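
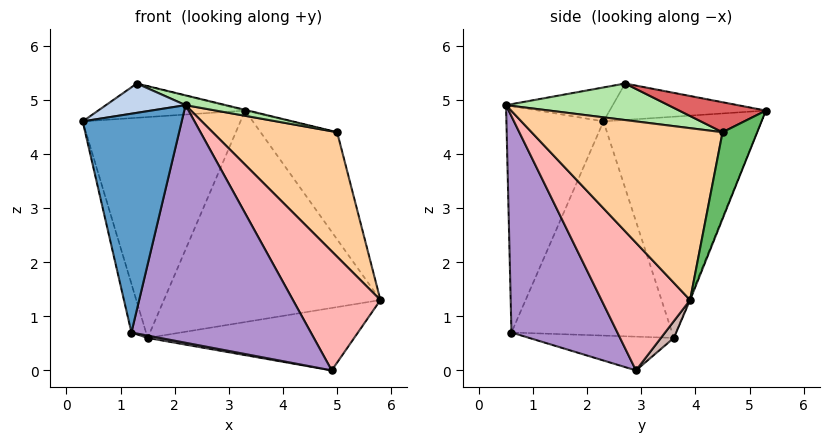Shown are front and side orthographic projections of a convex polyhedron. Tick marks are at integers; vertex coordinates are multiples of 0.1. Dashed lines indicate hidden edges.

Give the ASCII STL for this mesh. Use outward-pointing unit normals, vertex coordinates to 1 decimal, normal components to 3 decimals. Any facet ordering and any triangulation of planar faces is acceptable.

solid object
 facet normal -0.692 -0.706 0.148
  outer loop
   vertex 1.2 0.6 0.7
   vertex 2.2 0.5 4.9
   vertex 0.3 2.3 4.6
  endloop
 endfacet
 facet normal -0.447 -0.334 0.830
  outer loop
   vertex 1.3 2.7 5.3
   vertex 0.3 2.3 4.6
   vertex 2.2 0.5 4.9
  endloop
 endfacet
 facet normal -0.611 0.575 0.544
  outer loop
   vertex 1.3 2.7 5.3
   vertex 3.3 5.3 4.8
   vertex 0.3 2.3 4.6
  endloop
 endfacet
 facet normal 0.797 -0.520 0.306
  outer loop
   vertex 5.0 4.5 4.4
   vertex 2.2 0.5 4.9
   vertex 5.8 3.9 1.3
  endloop
 endfacet
 facet normal 0.411 0.909 -0.070
  outer loop
   vertex 5.0 4.5 4.4
   vertex 5.8 3.9 1.3
   vertex 3.3 5.3 4.8
  endloop
 endfacet
 facet normal 0.266 -0.066 0.962
  outer loop
   vertex 5.0 4.5 4.4
   vertex 1.3 2.7 5.3
   vertex 2.2 0.5 4.9
  endloop
 endfacet
 facet normal 0.233 0.008 0.973
  outer loop
   vertex 5.0 4.5 4.4
   vertex 3.3 5.3 4.8
   vertex 1.3 2.7 5.3
  endloop
 endfacet
 facet normal 0.711 -0.702 0.048
  outer loop
   vertex 4.9 2.9 0.0
   vertex 5.8 3.9 1.3
   vertex 2.2 0.5 4.9
  endloop
 endfacet
 facet normal 0.503 -0.853 -0.140
  outer loop
   vertex 4.9 2.9 0.0
   vertex 2.2 0.5 4.9
   vertex 1.2 0.6 0.7
  endloop
 endfacet
 facet normal -0.177 -0.015 -0.984
  outer loop
   vertex 1.5 3.6 0.6
   vertex 4.9 2.9 0.0
   vertex 1.2 0.6 0.7
  endloop
 endfacet
 facet normal -0.004 0.928 -0.374
  outer loop
   vertex 1.5 3.6 0.6
   vertex 3.3 5.3 4.8
   vertex 5.8 3.9 1.3
  endloop
 endfacet
 facet normal 0.048 0.775 -0.630
  outer loop
   vertex 1.5 3.6 0.6
   vertex 5.8 3.9 1.3
   vertex 4.9 2.9 0.0
  endloop
 endfacet
 facet normal -0.708 0.706 0.017
  outer loop
   vertex 1.5 3.6 0.6
   vertex 0.3 2.3 4.6
   vertex 3.3 5.3 4.8
  endloop
 endfacet
 facet normal -0.962 0.087 -0.260
  outer loop
   vertex 1.5 3.6 0.6
   vertex 1.2 0.6 0.7
   vertex 0.3 2.3 4.6
  endloop
 endfacet
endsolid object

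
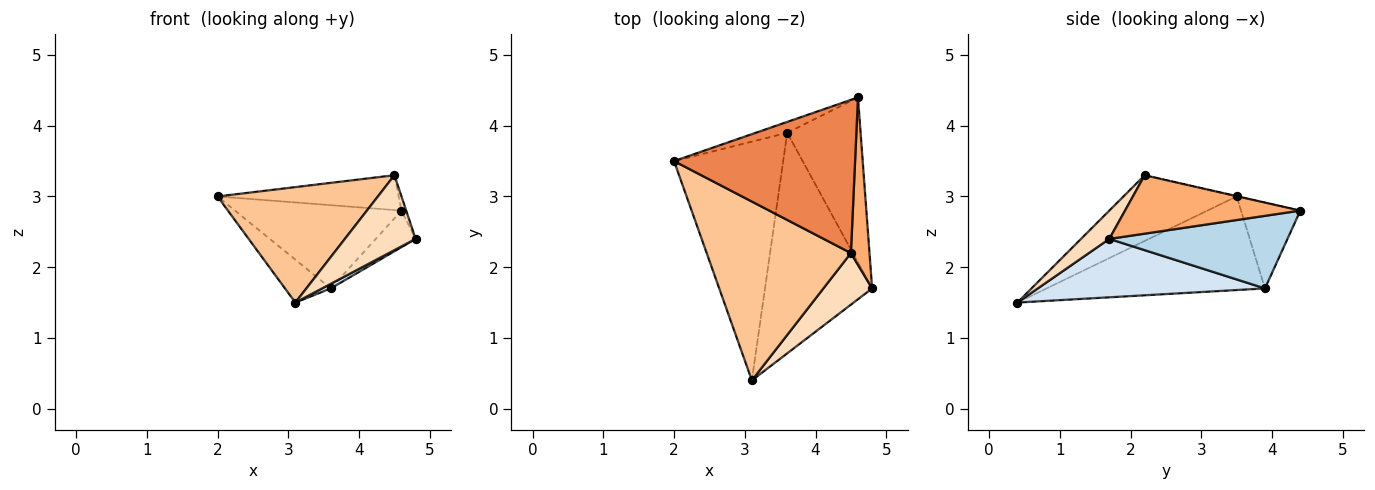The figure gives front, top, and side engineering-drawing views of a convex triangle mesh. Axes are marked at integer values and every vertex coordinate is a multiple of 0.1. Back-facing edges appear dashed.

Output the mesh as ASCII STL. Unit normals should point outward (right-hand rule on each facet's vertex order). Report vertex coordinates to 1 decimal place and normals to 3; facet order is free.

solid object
 facet normal -0.333 0.935 -0.122
  outer loop
   vertex 3.6 3.9 1.7
   vertex 2.0 3.5 3.0
   vertex 4.6 4.4 2.8
  endloop
 endfacet
 facet normal -0.645 0.135 -0.752
  outer loop
   vertex 3.6 3.9 1.7
   vertex 3.1 0.4 1.5
   vertex 2.0 3.5 3.0
  endloop
 endfacet
 facet normal 0.695 0.155 -0.702
  outer loop
   vertex 3.6 3.9 1.7
   vertex 4.6 4.4 2.8
   vertex 4.8 1.7 2.4
  endloop
 endfacet
 facet normal 0.479 -0.018 -0.878
  outer loop
   vertex 3.6 3.9 1.7
   vertex 4.8 1.7 2.4
   vertex 3.1 0.4 1.5
  endloop
 endfacet
 facet normal -0.002 0.222 0.975
  outer loop
   vertex 4.5 2.2 3.3
   vertex 4.6 4.4 2.8
   vertex 2.0 3.5 3.0
  endloop
 endfacet
 facet normal 0.953 0.026 0.303
  outer loop
   vertex 4.5 2.2 3.3
   vertex 4.8 1.7 2.4
   vertex 4.6 4.4 2.8
  endloop
 endfacet
 facet normal -0.358 -0.507 0.785
  outer loop
   vertex 4.5 2.2 3.3
   vertex 2.0 3.5 3.0
   vertex 3.1 0.4 1.5
  endloop
 endfacet
 facet normal 0.313 -0.782 0.539
  outer loop
   vertex 4.5 2.2 3.3
   vertex 3.1 0.4 1.5
   vertex 4.8 1.7 2.4
  endloop
 endfacet
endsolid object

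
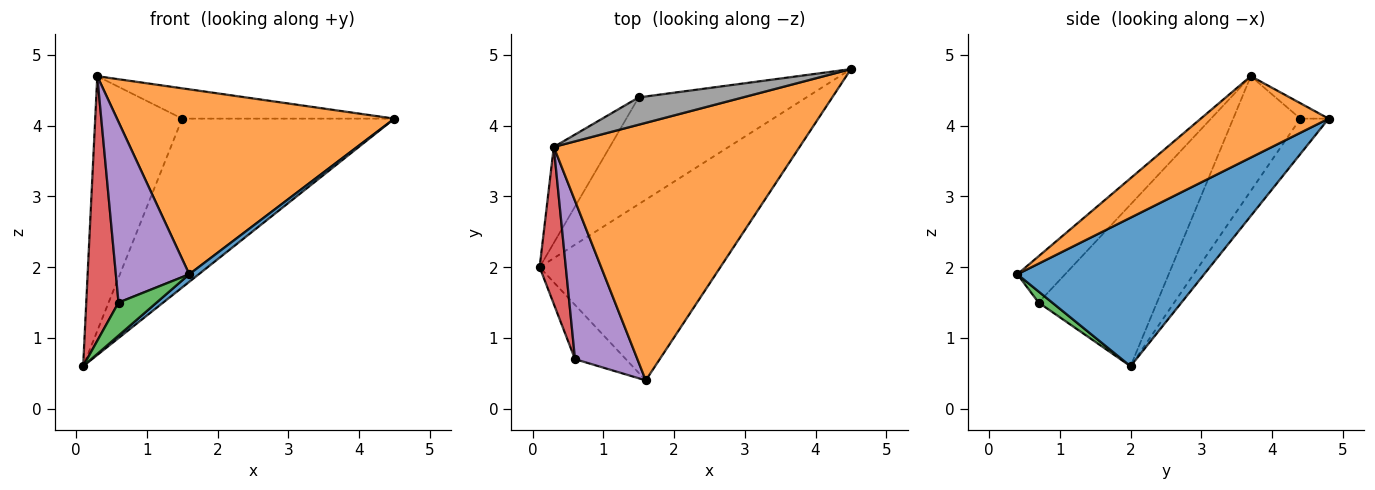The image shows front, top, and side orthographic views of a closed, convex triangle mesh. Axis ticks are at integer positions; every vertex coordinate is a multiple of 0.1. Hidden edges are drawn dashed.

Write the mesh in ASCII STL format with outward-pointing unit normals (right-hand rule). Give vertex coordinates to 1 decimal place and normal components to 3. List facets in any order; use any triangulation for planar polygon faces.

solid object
 facet normal 0.635 -0.032 -0.772
  outer loop
   vertex 1.6 0.4 1.9
   vertex 0.1 2.0 0.6
   vertex 4.5 4.8 4.1
  endloop
 endfacet
 facet normal 0.260 -0.563 0.784
  outer loop
   vertex 0.3 3.7 4.7
   vertex 1.6 0.4 1.9
   vertex 4.5 4.8 4.1
  endloop
 endfacet
 facet normal 0.183 -0.511 -0.840
  outer loop
   vertex 0.6 0.7 1.5
   vertex 0.1 2.0 0.6
   vertex 1.6 0.4 1.9
  endloop
 endfacet
 facet normal -0.953 -0.260 0.154
  outer loop
   vertex 0.6 0.7 1.5
   vertex 0.3 3.7 4.7
   vertex 0.1 2.0 0.6
  endloop
 endfacet
 facet normal -0.439 -0.675 0.592
  outer loop
   vertex 0.6 0.7 1.5
   vertex 1.6 0.4 1.9
   vertex 0.3 3.7 4.7
  endloop
 endfacet
 facet normal -0.112 0.840 -0.531
  outer loop
   vertex 1.5 4.4 4.1
   vertex 4.5 4.8 4.1
   vertex 0.1 2.0 0.6
  endloop
 endfacet
 facet normal -0.585 0.759 -0.286
  outer loop
   vertex 1.5 4.4 4.1
   vertex 0.1 2.0 0.6
   vertex 0.3 3.7 4.7
  endloop
 endfacet
 facet normal -0.099 0.740 0.666
  outer loop
   vertex 1.5 4.4 4.1
   vertex 0.3 3.7 4.7
   vertex 4.5 4.8 4.1
  endloop
 endfacet
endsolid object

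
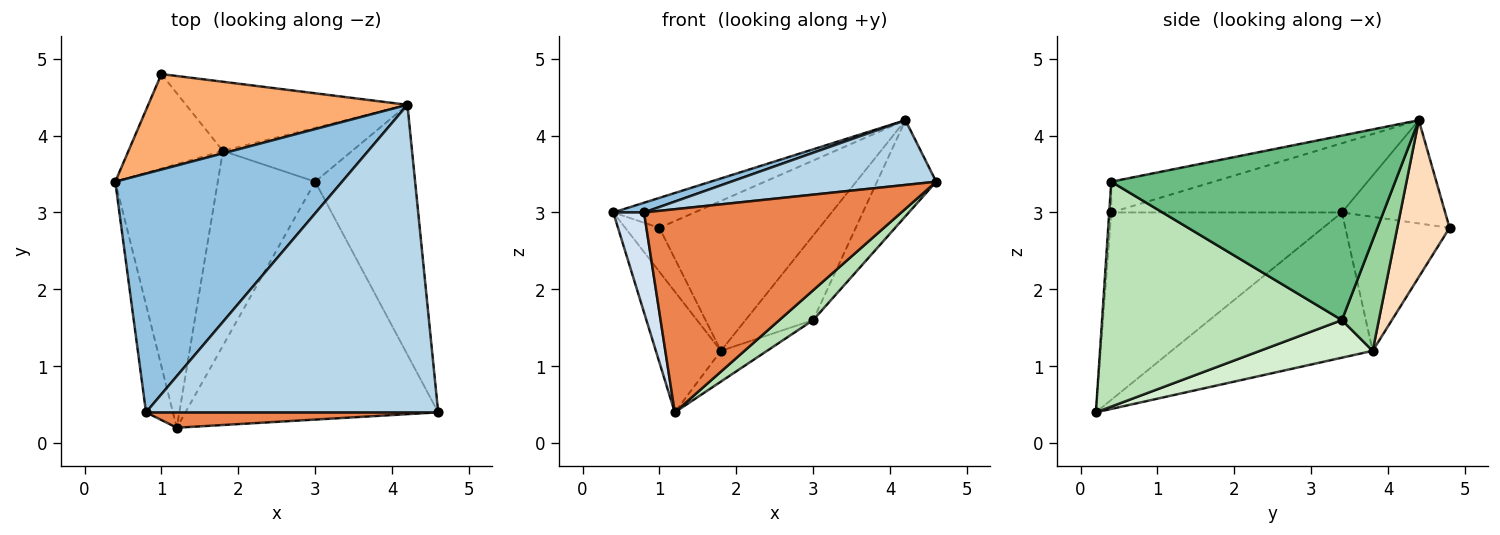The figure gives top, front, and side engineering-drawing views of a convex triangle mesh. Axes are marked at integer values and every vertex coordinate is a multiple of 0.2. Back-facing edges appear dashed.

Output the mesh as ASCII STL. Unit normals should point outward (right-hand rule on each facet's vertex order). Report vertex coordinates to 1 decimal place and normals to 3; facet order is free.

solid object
 facet normal -0.790 0.256 -0.558
  outer loop
   vertex 1.8 3.8 1.2
   vertex 1.2 0.2 0.4
   vertex 0.4 3.4 3.0
  endloop
 endfacet
 facet normal -0.292 -0.039 0.956
  outer loop
   vertex 0.8 0.4 3.0
   vertex 4.2 4.4 4.2
   vertex 0.4 3.4 3.0
  endloop
 endfacet
 facet normal -0.102 -0.205 0.973
  outer loop
   vertex 0.8 0.4 3.0
   vertex 4.6 0.4 3.4
   vertex 4.2 4.4 4.2
  endloop
 endfacet
 facet normal -0.981 -0.131 -0.141
  outer loop
   vertex 0.8 0.4 3.0
   vertex 0.4 3.4 3.0
   vertex 1.2 0.2 0.4
  endloop
 endfacet
 facet normal -0.008 -0.997 0.075
  outer loop
   vertex 0.8 0.4 3.0
   vertex 1.2 0.2 0.4
   vertex 4.6 0.4 3.4
  endloop
 endfacet
 facet normal -0.355 0.280 0.892
  outer loop
   vertex 1.0 4.8 2.8
   vertex 0.4 3.4 3.0
   vertex 4.2 4.4 4.2
  endloop
 endfacet
 facet normal -0.789 0.259 -0.557
  outer loop
   vertex 1.0 4.8 2.8
   vertex 1.8 3.8 1.2
   vertex 0.4 3.4 3.0
  endloop
 endfacet
 facet normal 0.285 0.870 -0.402
  outer loop
   vertex 1.0 4.8 2.8
   vertex 4.2 4.4 4.2
   vertex 1.8 3.8 1.2
  endloop
 endfacet
 facet normal 0.865 0.180 -0.468
  outer loop
   vertex 3.0 3.4 1.6
   vertex 4.2 4.4 4.2
   vertex 4.6 0.4 3.4
  endloop
 endfacet
 facet normal 0.418 0.766 -0.488
  outer loop
   vertex 3.0 3.4 1.6
   vertex 1.8 3.8 1.2
   vertex 4.2 4.4 4.2
  endloop
 endfacet
 facet normal 0.662 -0.093 -0.744
  outer loop
   vertex 3.0 3.4 1.6
   vertex 4.6 0.4 3.4
   vertex 1.2 0.2 0.4
  endloop
 endfacet
 facet normal 0.356 0.146 -0.923
  outer loop
   vertex 3.0 3.4 1.6
   vertex 1.2 0.2 0.4
   vertex 1.8 3.8 1.2
  endloop
 endfacet
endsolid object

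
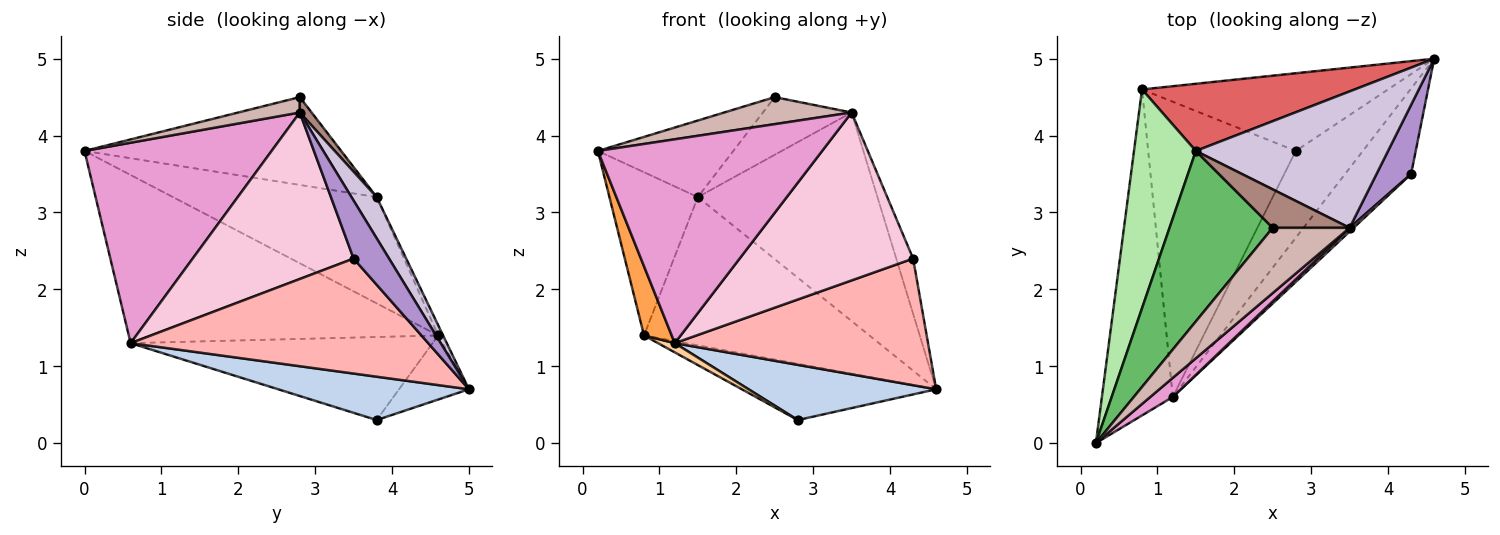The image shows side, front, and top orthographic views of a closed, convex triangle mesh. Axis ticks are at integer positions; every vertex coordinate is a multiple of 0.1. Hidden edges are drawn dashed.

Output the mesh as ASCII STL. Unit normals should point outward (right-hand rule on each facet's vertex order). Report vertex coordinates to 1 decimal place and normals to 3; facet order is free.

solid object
 facet normal -0.206 0.574 -0.793
  outer loop
   vertex 0.8 4.6 1.4
   vertex 4.6 5.0 0.7
   vertex 2.8 3.8 0.3
  endloop
 endfacet
 facet normal 0.479 -0.471 -0.741
  outer loop
   vertex 1.2 0.6 1.3
   vertex 2.8 3.8 0.3
   vertex 4.6 5.0 0.7
  endloop
 endfacet
 facet normal -0.918 -0.082 -0.387
  outer loop
   vertex 1.2 0.6 1.3
   vertex 0.2 0.0 3.8
   vertex 0.8 4.6 1.4
  endloop
 endfacet
 facet normal -0.490 -0.027 -0.871
  outer loop
   vertex 1.2 0.6 1.3
   vertex 0.8 4.6 1.4
   vertex 2.8 3.8 0.3
  endloop
 endfacet
 facet normal -0.613 0.324 0.721
  outer loop
   vertex 1.5 3.8 3.2
   vertex 0.2 0.0 3.8
   vertex 2.5 2.8 4.5
  endloop
 endfacet
 facet normal -0.809 0.351 0.471
  outer loop
   vertex 1.5 3.8 3.2
   vertex 0.8 4.6 1.4
   vertex 0.2 0.0 3.8
  endloop
 endfacet
 facet normal -0.020 0.911 0.413
  outer loop
   vertex 1.5 3.8 3.2
   vertex 4.6 5.0 0.7
   vertex 0.8 4.6 1.4
  endloop
 endfacet
 facet normal 0.698 -0.594 -0.401
  outer loop
   vertex 4.3 3.5 2.4
   vertex 1.2 0.6 1.3
   vertex 4.6 5.0 0.7
  endloop
 endfacet
 facet normal 0.795 0.378 0.474
  outer loop
   vertex 3.5 2.8 4.3
   vertex 4.3 3.5 2.4
   vertex 4.6 5.0 0.7
  endloop
 endfacet
 facet normal 0.117 0.831 0.544
  outer loop
   vertex 3.5 2.8 4.3
   vertex 4.6 5.0 0.7
   vertex 1.5 3.8 3.2
  endloop
 endfacet
 facet normal 0.110 0.827 0.551
  outer loop
   vertex 3.5 2.8 4.3
   vertex 1.5 3.8 3.2
   vertex 2.5 2.8 4.5
  endloop
 endfacet
 facet normal 0.182 -0.376 0.908
  outer loop
   vertex 3.5 2.8 4.3
   vertex 2.5 2.8 4.5
   vertex 0.2 0.0 3.8
  endloop
 endfacet
 facet normal 0.639 -0.766 0.072
  outer loop
   vertex 3.5 2.8 4.3
   vertex 0.2 0.0 3.8
   vertex 1.2 0.6 1.3
  endloop
 endfacet
 facet normal 0.680 -0.733 0.016
  outer loop
   vertex 3.5 2.8 4.3
   vertex 1.2 0.6 1.3
   vertex 4.3 3.5 2.4
  endloop
 endfacet
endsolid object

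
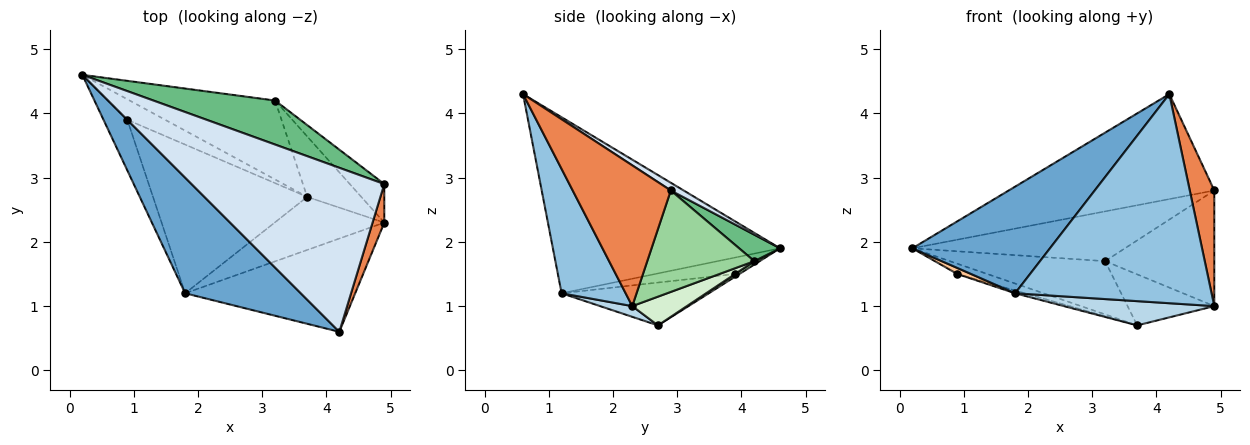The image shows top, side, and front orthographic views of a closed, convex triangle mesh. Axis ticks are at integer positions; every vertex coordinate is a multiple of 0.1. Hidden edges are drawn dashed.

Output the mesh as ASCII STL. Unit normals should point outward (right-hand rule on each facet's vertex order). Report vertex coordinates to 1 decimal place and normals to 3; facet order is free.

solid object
 facet normal -0.746 -0.452 0.490
  outer loop
   vertex 1.8 1.2 1.2
   vertex 4.2 0.6 4.3
   vertex 0.2 4.6 1.9
  endloop
 endfacet
 facet normal 0.285 -0.875 -0.390
  outer loop
   vertex 1.8 1.2 1.2
   vertex 4.9 2.3 1.0
   vertex 4.2 0.6 4.3
  endloop
 endfacet
 facet normal 0.088 -0.414 -0.906
  outer loop
   vertex 1.8 1.2 1.2
   vertex 3.7 2.7 0.7
   vertex 4.9 2.3 1.0
  endloop
 endfacet
 facet normal 0.034 0.539 0.842
  outer loop
   vertex 4.9 2.9 2.8
   vertex 0.2 4.6 1.9
   vertex 4.2 0.6 4.3
  endloop
 endfacet
 facet normal 0.967 -0.242 0.081
  outer loop
   vertex 4.9 2.9 2.8
   vertex 4.2 0.6 4.3
   vertex 4.9 2.3 1.0
  endloop
 endfacet
 facet normal -0.064 0.446 -0.893
  outer loop
   vertex 0.9 3.9 1.5
   vertex 0.2 4.6 1.9
   vertex 3.7 2.7 0.7
  endloop
 endfacet
 facet normal -0.565 -0.097 -0.819
  outer loop
   vertex 0.9 3.9 1.5
   vertex 1.8 1.2 1.2
   vertex 0.2 4.6 1.9
  endloop
 endfacet
 facet normal -0.268 0.018 -0.963
  outer loop
   vertex 0.9 3.9 1.5
   vertex 3.7 2.7 0.7
   vertex 1.8 1.2 1.2
  endloop
 endfacet
 facet normal 0.143 0.741 0.656
  outer loop
   vertex 3.2 4.2 1.7
   vertex 0.2 4.6 1.9
   vertex 4.9 2.9 2.8
  endloop
 endfacet
 facet normal 0.681 0.695 -0.232
  outer loop
   vertex 3.2 4.2 1.7
   vertex 4.9 2.9 2.8
   vertex 4.9 2.3 1.0
  endloop
 endfacet
 facet normal 0.019 0.559 -0.829
  outer loop
   vertex 3.2 4.2 1.7
   vertex 3.7 2.7 0.7
   vertex 0.2 4.6 1.9
  endloop
 endfacet
 facet normal 0.376 0.597 -0.708
  outer loop
   vertex 3.2 4.2 1.7
   vertex 4.9 2.3 1.0
   vertex 3.7 2.7 0.7
  endloop
 endfacet
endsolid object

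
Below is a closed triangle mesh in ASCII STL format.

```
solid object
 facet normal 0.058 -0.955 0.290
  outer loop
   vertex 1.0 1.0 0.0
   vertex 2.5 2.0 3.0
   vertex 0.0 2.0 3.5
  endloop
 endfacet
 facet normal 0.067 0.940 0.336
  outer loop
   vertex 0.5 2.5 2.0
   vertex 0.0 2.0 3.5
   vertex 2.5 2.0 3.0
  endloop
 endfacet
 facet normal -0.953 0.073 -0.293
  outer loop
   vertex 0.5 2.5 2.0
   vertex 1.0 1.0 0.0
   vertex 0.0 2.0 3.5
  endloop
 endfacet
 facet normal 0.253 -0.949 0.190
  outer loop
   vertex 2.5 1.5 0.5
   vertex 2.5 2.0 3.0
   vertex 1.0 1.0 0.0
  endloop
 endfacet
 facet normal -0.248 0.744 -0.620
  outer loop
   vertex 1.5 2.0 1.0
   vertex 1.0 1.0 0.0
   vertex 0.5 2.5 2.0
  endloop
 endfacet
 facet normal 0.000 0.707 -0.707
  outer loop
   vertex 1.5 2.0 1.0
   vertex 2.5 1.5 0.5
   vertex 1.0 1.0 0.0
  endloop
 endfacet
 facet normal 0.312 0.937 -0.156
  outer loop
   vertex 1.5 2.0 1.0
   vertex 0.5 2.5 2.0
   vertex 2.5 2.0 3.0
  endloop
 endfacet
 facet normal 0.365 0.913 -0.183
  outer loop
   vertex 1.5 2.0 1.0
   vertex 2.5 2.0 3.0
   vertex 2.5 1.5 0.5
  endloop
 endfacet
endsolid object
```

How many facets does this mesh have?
8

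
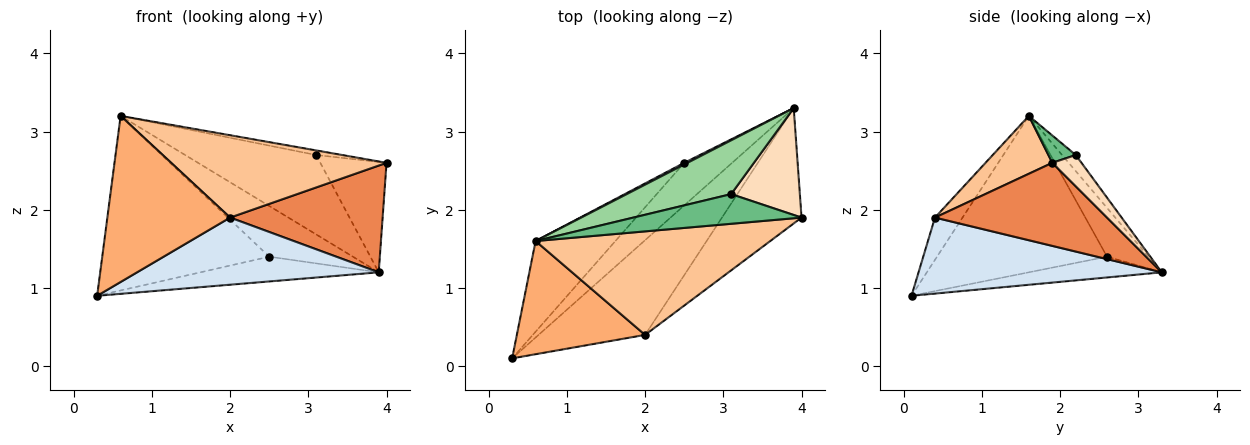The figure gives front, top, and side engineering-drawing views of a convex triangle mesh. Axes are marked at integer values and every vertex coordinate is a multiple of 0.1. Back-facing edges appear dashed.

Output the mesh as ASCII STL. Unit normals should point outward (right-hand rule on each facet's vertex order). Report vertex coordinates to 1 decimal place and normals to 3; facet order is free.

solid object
 facet normal -0.351 0.471 -0.809
  outer loop
   vertex 2.5 2.6 1.4
   vertex 3.9 3.3 1.2
   vertex 0.3 0.1 0.9
  endloop
 endfacet
 facet normal -0.670 0.658 -0.342
  outer loop
   vertex 2.5 2.6 1.4
   vertex 0.3 0.1 0.9
   vertex 0.6 1.6 3.2
  endloop
 endfacet
 facet normal -0.444 0.896 0.029
  outer loop
   vertex 2.5 2.6 1.4
   vertex 0.6 1.6 3.2
   vertex 3.9 3.3 1.2
  endloop
 endfacet
 facet normal 0.503 -0.500 -0.705
  outer loop
   vertex 2.0 0.4 1.9
   vertex 0.3 0.1 0.9
   vertex 3.9 3.3 1.2
  endloop
 endfacet
 facet normal 0.608 -0.539 -0.583
  outer loop
   vertex 2.0 0.4 1.9
   vertex 3.9 3.3 1.2
   vertex 4.0 1.9 2.6
  endloop
 endfacet
 facet normal -0.182 -0.813 0.554
  outer loop
   vertex 2.0 0.4 1.9
   vertex 0.6 1.6 3.2
   vertex 0.3 0.1 0.9
  endloop
 endfacet
 facet normal 0.190 -0.611 0.768
  outer loop
   vertex 2.0 0.4 1.9
   vertex 4.0 1.9 2.6
   vertex 0.6 1.6 3.2
  endloop
 endfacet
 facet normal 0.302 0.685 0.663
  outer loop
   vertex 3.1 2.2 2.7
   vertex 4.0 1.9 2.6
   vertex 3.9 3.3 1.2
  endloop
 endfacet
 facet normal 0.159 0.151 0.976
  outer loop
   vertex 3.1 2.2 2.7
   vertex 0.6 1.6 3.2
   vertex 4.0 1.9 2.6
  endloop
 endfacet
 facet normal -0.086 0.825 0.559
  outer loop
   vertex 3.1 2.2 2.7
   vertex 3.9 3.3 1.2
   vertex 0.6 1.6 3.2
  endloop
 endfacet
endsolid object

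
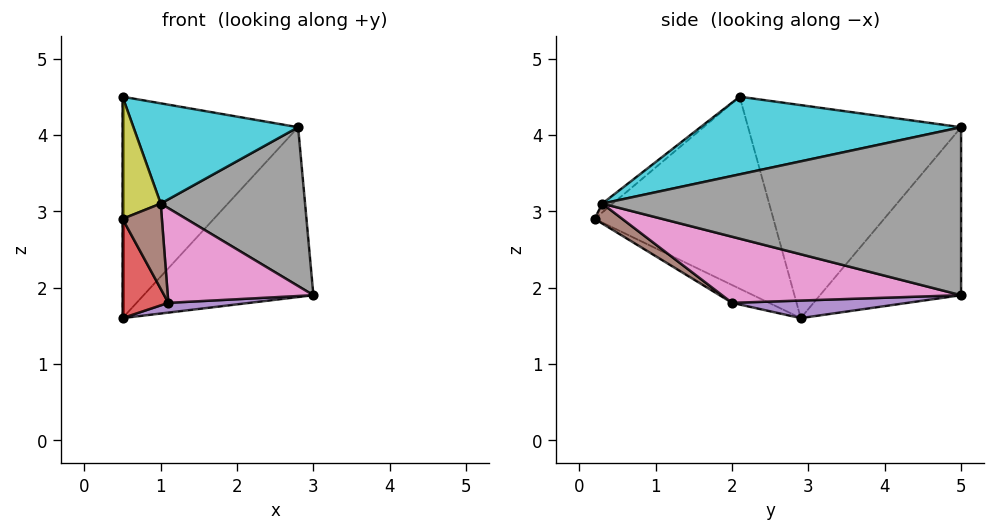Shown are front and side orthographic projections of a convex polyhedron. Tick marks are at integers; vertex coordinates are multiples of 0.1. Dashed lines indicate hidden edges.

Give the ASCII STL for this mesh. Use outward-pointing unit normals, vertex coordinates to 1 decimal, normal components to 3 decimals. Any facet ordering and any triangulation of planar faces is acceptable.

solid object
 facet normal -1.000 0.000 0.000
  outer loop
   vertex 0.5 2.1 4.5
   vertex 0.5 2.9 1.6
   vertex 0.5 0.2 2.9
  endloop
 endfacet
 facet normal -0.638 0.768 -0.058
  outer loop
   vertex 2.8 5.0 4.1
   vertex 3.0 5.0 1.9
   vertex 0.5 2.9 1.6
  endloop
 endfacet
 facet normal -0.760 0.627 0.173
  outer loop
   vertex 2.8 5.0 4.1
   vertex 0.5 2.9 1.6
   vertex 0.5 2.1 4.5
  endloop
 endfacet
 facet normal -0.331 -0.409 -0.850
  outer loop
   vertex 1.1 2.0 1.8
   vertex 0.5 0.2 2.9
   vertex 0.5 2.9 1.6
  endloop
 endfacet
 facet normal 0.192 -0.089 -0.977
  outer loop
   vertex 1.1 2.0 1.8
   vertex 0.5 2.9 1.6
   vertex 3.0 5.0 1.9
  endloop
 endfacet
 facet normal 0.401 -0.571 -0.716
  outer loop
   vertex 1.0 0.3 3.1
   vertex 0.5 0.2 2.9
   vertex 1.1 2.0 1.8
  endloop
 endfacet
 facet normal 0.727 -0.443 -0.524
  outer loop
   vertex 1.0 0.3 3.1
   vertex 1.1 2.0 1.8
   vertex 3.0 5.0 1.9
  endloop
 endfacet
 facet normal 0.924 -0.372 0.084
  outer loop
   vertex 1.0 0.3 3.1
   vertex 3.0 5.0 1.9
   vertex 2.8 5.0 4.1
  endloop
 endfacet
 facet normal -0.174 -0.634 0.753
  outer loop
   vertex 1.0 0.3 3.1
   vertex 0.5 2.1 4.5
   vertex 0.5 0.2 2.9
  endloop
 endfacet
 facet normal 0.601 -0.380 0.703
  outer loop
   vertex 1.0 0.3 3.1
   vertex 2.8 5.0 4.1
   vertex 0.5 2.1 4.5
  endloop
 endfacet
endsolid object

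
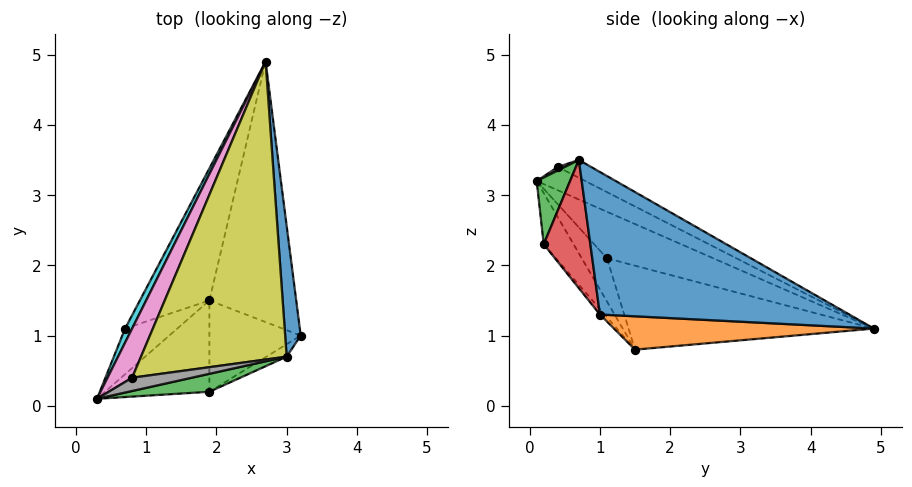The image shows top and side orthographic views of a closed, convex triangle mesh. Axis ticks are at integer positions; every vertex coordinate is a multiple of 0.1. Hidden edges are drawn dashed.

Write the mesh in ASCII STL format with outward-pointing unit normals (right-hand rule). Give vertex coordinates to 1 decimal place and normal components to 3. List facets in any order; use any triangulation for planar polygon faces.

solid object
 facet normal 0.985 0.132 0.108
  outer loop
   vertex 3.0 0.7 3.5
   vertex 3.2 1.0 1.3
   vertex 2.7 4.9 1.1
  endloop
 endfacet
 facet normal 0.358 -0.002 -0.934
  outer loop
   vertex 1.9 1.5 0.8
   vertex 2.7 4.9 1.1
   vertex 3.2 1.0 1.3
  endloop
 endfacet
 facet normal 0.187 -0.956 0.227
  outer loop
   vertex 1.9 0.2 2.3
   vertex 3.0 0.7 3.5
   vertex 0.3 0.1 3.2
  endloop
 endfacet
 facet normal 0.480 -0.874 -0.076
  outer loop
   vertex 1.9 0.2 2.3
   vertex 3.2 1.0 1.3
   vertex 3.0 0.7 3.5
  endloop
 endfacet
 facet normal -0.306 -0.719 -0.624
  outer loop
   vertex 1.9 0.2 2.3
   vertex 0.3 0.1 3.2
   vertex 1.9 1.5 0.8
  endloop
 endfacet
 facet normal -0.039 -0.755 -0.654
  outer loop
   vertex 1.9 0.2 2.3
   vertex 1.9 1.5 0.8
   vertex 3.2 1.0 1.3
  endloop
 endfacet
 facet normal -0.573 0.552 0.606
  outer loop
   vertex 0.8 0.4 3.4
   vertex 2.7 4.9 1.1
   vertex 0.3 0.1 3.2
  endloop
 endfacet
 facet normal 0.047 -0.607 0.793
  outer loop
   vertex 0.8 0.4 3.4
   vertex 0.3 0.1 3.2
   vertex 3.0 0.7 3.5
  endloop
 endfacet
 facet normal -0.106 0.488 0.867
  outer loop
   vertex 0.8 0.4 3.4
   vertex 3.0 0.7 3.5
   vertex 2.7 4.9 1.1
  endloop
 endfacet
 facet normal -0.863 0.488 0.130
  outer loop
   vertex 0.7 1.1 2.1
   vertex 0.3 0.1 3.2
   vertex 2.7 4.9 1.1
  endloop
 endfacet
 facet normal -0.548 -0.510 -0.663
  outer loop
   vertex 0.7 1.1 2.1
   vertex 1.9 1.5 0.8
   vertex 0.3 0.1 3.2
  endloop
 endfacet
 facet normal -0.749 0.231 -0.621
  outer loop
   vertex 0.7 1.1 2.1
   vertex 2.7 4.9 1.1
   vertex 1.9 1.5 0.8
  endloop
 endfacet
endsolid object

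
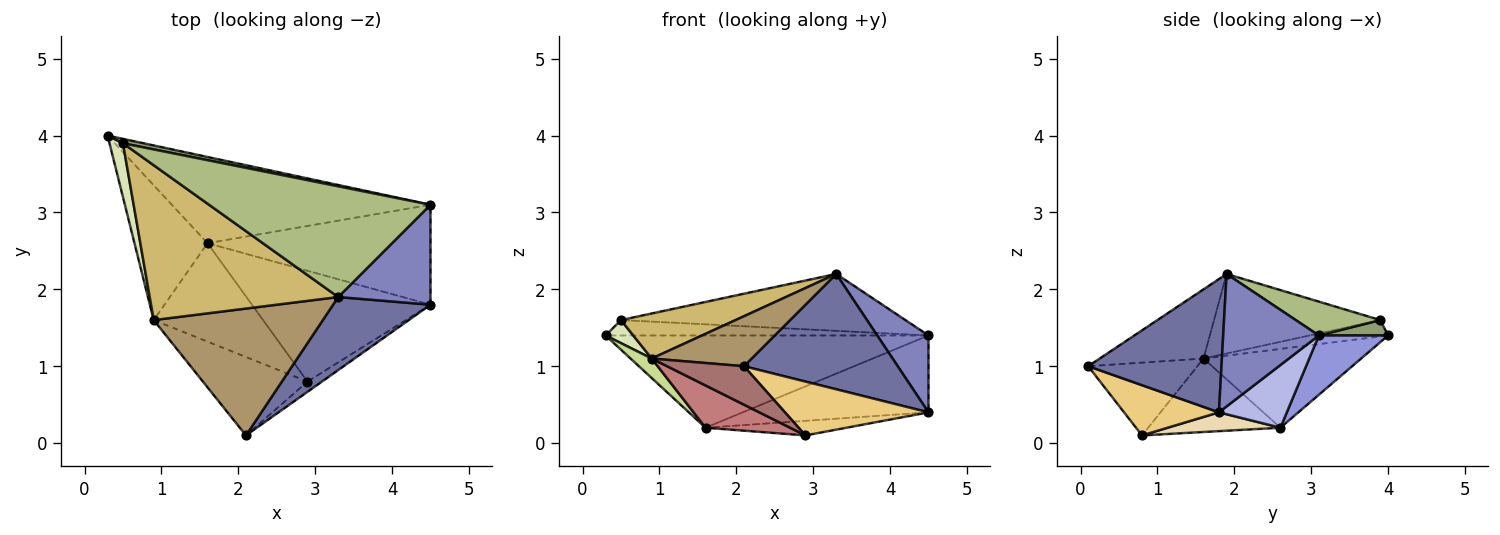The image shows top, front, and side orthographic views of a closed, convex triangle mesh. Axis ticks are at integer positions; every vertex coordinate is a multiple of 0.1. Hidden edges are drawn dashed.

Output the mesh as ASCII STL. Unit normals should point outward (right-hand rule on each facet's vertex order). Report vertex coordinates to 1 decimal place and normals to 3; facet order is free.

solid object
 facet normal 0.591 -0.682 0.432
  outer loop
   vertex 3.3 1.9 2.2
   vertex 2.1 0.1 1.0
   vertex 4.5 1.8 0.4
  endloop
 endfacet
 facet normal 0.751 -0.402 0.523
  outer loop
   vertex 4.5 3.1 1.4
   vertex 3.3 1.9 2.2
   vertex 4.5 1.8 0.4
  endloop
 endfacet
 facet normal 0.155 0.722 -0.675
  outer loop
   vertex 1.6 2.6 0.2
   vertex 0.3 4.0 1.4
   vertex 4.5 3.1 1.4
  endloop
 endfacet
 facet normal 0.218 0.595 -0.774
  outer loop
   vertex 1.6 2.6 0.2
   vertex 4.5 3.1 1.4
   vertex 4.5 1.8 0.4
  endloop
 endfacet
 facet normal 0.202 0.942 0.269
  outer loop
   vertex 0.5 3.9 1.6
   vertex 4.5 3.1 1.4
   vertex 0.3 4.0 1.4
  endloop
 endfacet
 facet normal 0.135 0.453 0.881
  outer loop
   vertex 0.5 3.9 1.6
   vertex 3.3 1.9 2.2
   vertex 4.5 3.1 1.4
  endloop
 endfacet
 facet normal -0.730 -0.098 -0.676
  outer loop
   vertex 0.9 1.6 1.1
   vertex 0.3 4.0 1.4
   vertex 1.6 2.6 0.2
  endloop
 endfacet
 facet normal -0.745 -0.263 0.613
  outer loop
   vertex 0.9 1.6 1.1
   vertex 0.5 3.9 1.6
   vertex 0.3 4.0 1.4
  endloop
 endfacet
 facet normal -0.356 -0.343 0.870
  outer loop
   vertex 0.9 1.6 1.1
   vertex 2.1 0.1 1.0
   vertex 3.3 1.9 2.2
  endloop
 endfacet
 facet normal -0.376 -0.259 0.890
  outer loop
   vertex 0.9 1.6 1.1
   vertex 3.3 1.9 2.2
   vertex 0.5 3.9 1.6
  endloop
 endfacet
 facet normal 0.544 -0.824 -0.157
  outer loop
   vertex 2.9 0.8 0.1
   vertex 4.5 1.8 0.4
   vertex 2.1 0.1 1.0
  endloop
 endfacet
 facet normal 0.104 0.130 -0.986
  outer loop
   vertex 2.9 0.8 0.1
   vertex 1.6 2.6 0.2
   vertex 4.5 1.8 0.4
  endloop
 endfacet
 facet normal -0.530 -0.373 -0.761
  outer loop
   vertex 2.9 0.8 0.1
   vertex 2.1 0.1 1.0
   vertex 0.9 1.6 1.1
  endloop
 endfacet
 facet normal -0.525 -0.336 -0.782
  outer loop
   vertex 2.9 0.8 0.1
   vertex 0.9 1.6 1.1
   vertex 1.6 2.6 0.2
  endloop
 endfacet
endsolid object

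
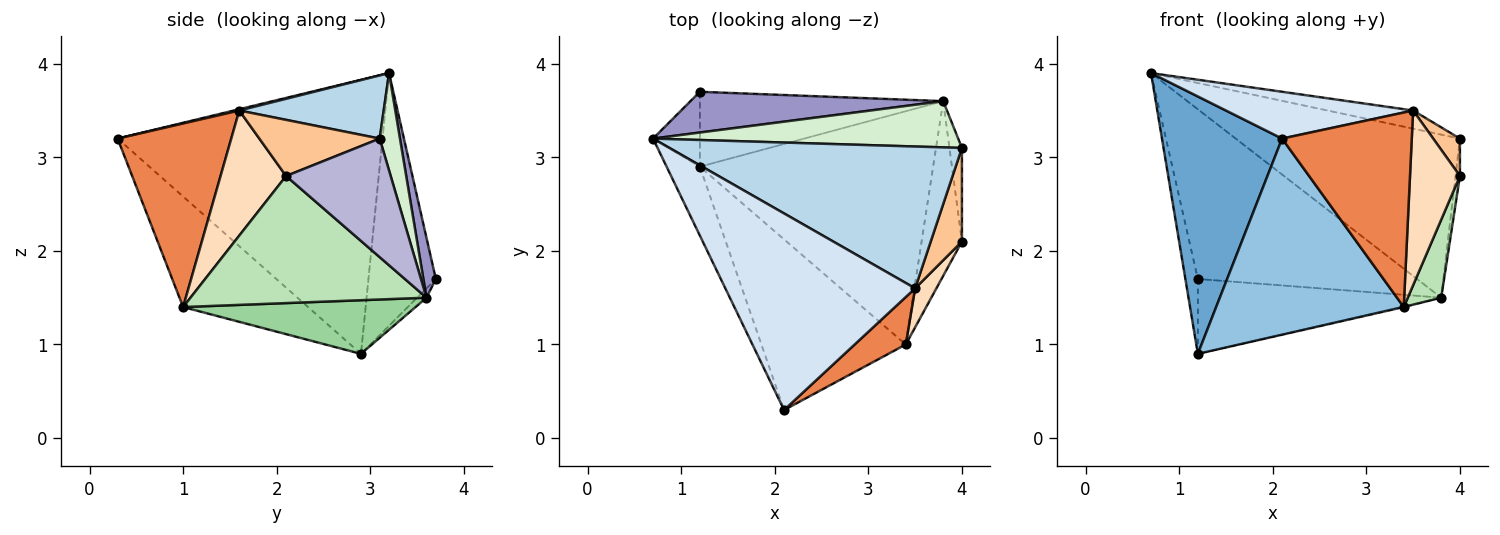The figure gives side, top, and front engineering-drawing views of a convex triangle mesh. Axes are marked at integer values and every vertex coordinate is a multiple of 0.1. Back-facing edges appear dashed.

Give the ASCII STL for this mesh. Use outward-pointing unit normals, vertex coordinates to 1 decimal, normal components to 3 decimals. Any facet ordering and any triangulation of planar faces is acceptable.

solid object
 facet normal -0.905 -0.410 -0.110
  outer loop
   vertex 1.2 2.9 0.9
   vertex 2.1 0.3 3.2
   vertex 0.7 3.2 3.9
  endloop
 endfacet
 facet normal -0.449 -0.674 -0.586
  outer loop
   vertex 3.4 1.0 1.4
   vertex 2.1 0.3 3.2
   vertex 1.2 2.9 0.9
  endloop
 endfacet
 facet normal 0.209 0.124 0.970
  outer loop
   vertex 3.5 1.6 3.5
   vertex 4.0 3.1 3.2
   vertex 0.7 3.2 3.9
  endloop
 endfacet
 facet normal 0.007 -0.232 0.973
  outer loop
   vertex 3.5 1.6 3.5
   vertex 0.7 3.2 3.9
   vertex 2.1 0.3 3.2
  endloop
 endfacet
 facet normal 0.648 -0.740 0.180
  outer loop
   vertex 3.5 1.6 3.5
   vertex 2.1 0.3 3.2
   vertex 3.4 1.0 1.4
  endloop
 endfacet
 facet normal -0.967 0.179 -0.179
  outer loop
   vertex 1.2 3.7 1.7
   vertex 1.2 2.9 0.9
   vertex 0.7 3.2 3.9
  endloop
 endfacet
 facet normal 0.858 -0.191 0.477
  outer loop
   vertex 4.0 2.1 2.8
   vertex 4.0 3.1 3.2
   vertex 3.5 1.6 3.5
  endloop
 endfacet
 facet normal 0.788 -0.601 0.134
  outer loop
   vertex 4.0 2.1 2.8
   vertex 3.5 1.6 3.5
   vertex 3.4 1.0 1.4
  endloop
 endfacet
 facet normal -0.027 0.707 -0.707
  outer loop
   vertex 3.8 3.6 1.5
   vertex 1.2 2.9 0.9
   vertex 1.2 3.7 1.7
  endloop
 endfacet
 facet normal 0.224 0.003 -0.975
  outer loop
   vertex 3.8 3.6 1.5
   vertex 3.4 1.0 1.4
   vertex 1.2 2.9 0.9
  endloop
 endfacet
 facet normal 0.945 -0.134 -0.300
  outer loop
   vertex 3.8 3.6 1.5
   vertex 4.0 2.1 2.8
   vertex 3.4 1.0 1.4
  endloop
 endfacet
 facet normal 0.087 0.958 0.272
  outer loop
   vertex 3.8 3.6 1.5
   vertex 0.7 3.2 3.9
   vertex 4.0 3.1 3.2
  endloop
 endfacet
 facet normal 0.055 0.971 0.233
  outer loop
   vertex 3.8 3.6 1.5
   vertex 1.2 3.7 1.7
   vertex 0.7 3.2 3.9
  endloop
 endfacet
 facet normal 0.994 0.042 -0.105
  outer loop
   vertex 3.8 3.6 1.5
   vertex 4.0 3.1 3.2
   vertex 4.0 2.1 2.8
  endloop
 endfacet
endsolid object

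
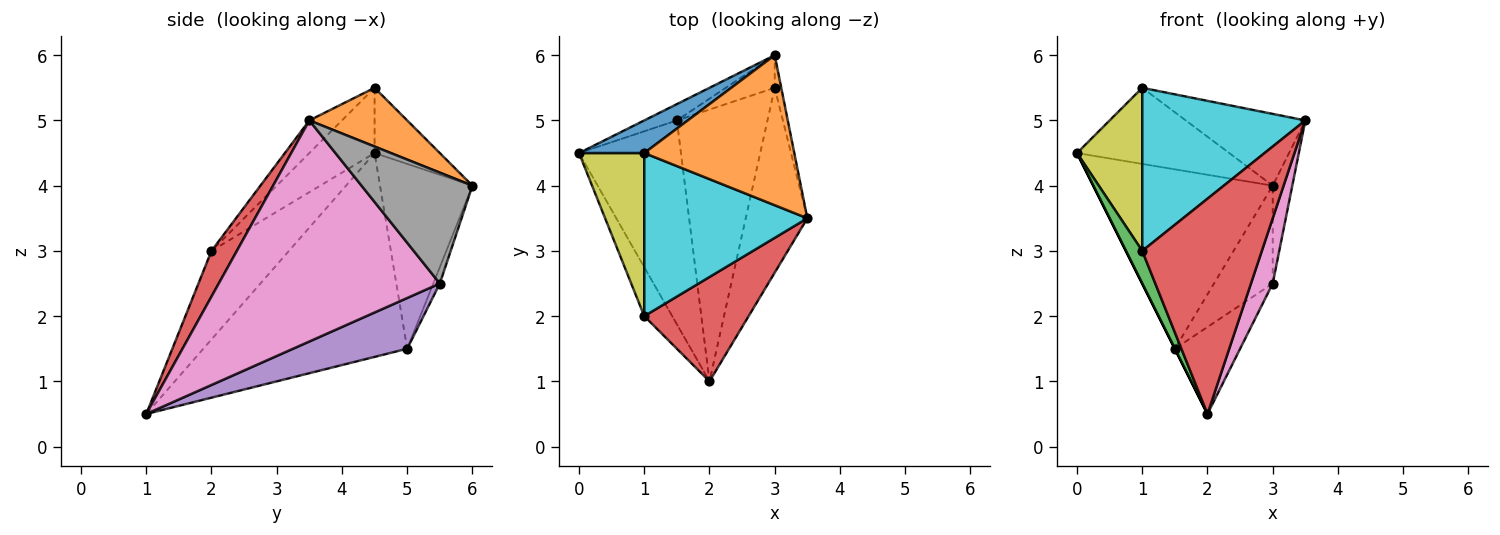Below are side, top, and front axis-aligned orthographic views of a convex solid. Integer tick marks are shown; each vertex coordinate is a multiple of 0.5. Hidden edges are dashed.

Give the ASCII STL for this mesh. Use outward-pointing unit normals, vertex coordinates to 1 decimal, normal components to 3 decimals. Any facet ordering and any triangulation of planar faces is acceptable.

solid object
 facet normal -0.894 0.000 -0.447
  outer loop
   vertex 1.5 5.0 1.5
   vertex 2.0 1.0 0.5
   vertex 0.0 4.5 4.5
  endloop
 endfacet
 facet normal -0.456 0.886 -0.081
  outer loop
   vertex 1.5 5.0 1.5
   vertex 0.0 4.5 4.5
   vertex 3.0 6.0 4.0
  endloop
 endfacet
 facet normal -0.935 -0.197 -0.295
  outer loop
   vertex 1.0 2.0 3.0
   vertex 0.0 4.5 4.5
   vertex 2.0 1.0 0.5
  endloop
 endfacet
 facet normal 0.187 -0.884 0.429
  outer loop
   vertex 1.0 2.0 3.0
   vertex 2.0 1.0 0.5
   vertex 3.5 3.5 5.0
  endloop
 endfacet
 facet normal 0.471 0.269 -0.840
  outer loop
   vertex 3.0 5.5 2.5
   vertex 2.0 1.0 0.5
   vertex 1.5 5.0 1.5
  endloop
 endfacet
 facet normal -0.105 0.943 -0.314
  outer loop
   vertex 3.0 5.5 2.5
   vertex 1.5 5.0 1.5
   vertex 3.0 6.0 4.0
  endloop
 endfacet
 facet normal 0.959 -0.094 -0.267
  outer loop
   vertex 3.0 5.5 2.5
   vertex 3.5 3.5 5.0
   vertex 2.0 1.0 0.5
  endloop
 endfacet
 facet normal 0.983 0.173 -0.058
  outer loop
   vertex 3.0 5.5 2.5
   vertex 3.0 6.0 4.0
   vertex 3.5 3.5 5.0
  endloop
 endfacet
 facet normal -0.577 -0.577 0.577
  outer loop
   vertex 1.0 4.5 5.5
   vertex 0.0 4.5 4.5
   vertex 1.0 2.0 3.0
  endloop
 endfacet
 facet normal -0.140 -0.700 0.700
  outer loop
   vertex 1.0 4.5 5.5
   vertex 1.0 2.0 3.0
   vertex 3.5 3.5 5.0
  endloop
 endfacet
 facet normal -0.367 0.855 0.367
  outer loop
   vertex 1.0 4.5 5.5
   vertex 3.0 6.0 4.0
   vertex 0.0 4.5 4.5
  endloop
 endfacet
 facet normal 0.333 0.407 0.851
  outer loop
   vertex 1.0 4.5 5.5
   vertex 3.5 3.5 5.0
   vertex 3.0 6.0 4.0
  endloop
 endfacet
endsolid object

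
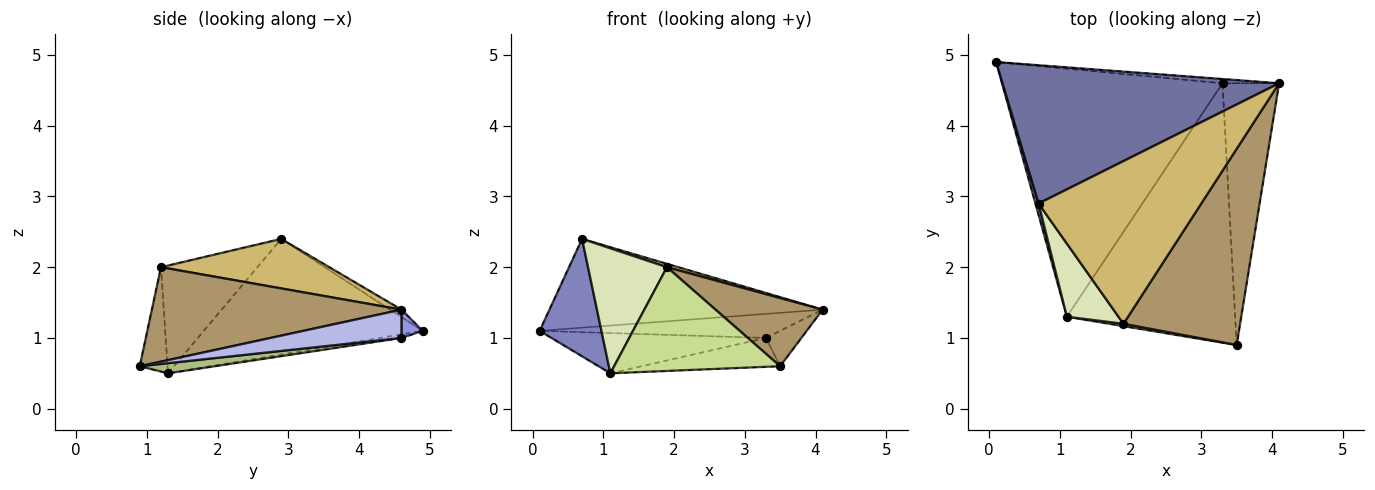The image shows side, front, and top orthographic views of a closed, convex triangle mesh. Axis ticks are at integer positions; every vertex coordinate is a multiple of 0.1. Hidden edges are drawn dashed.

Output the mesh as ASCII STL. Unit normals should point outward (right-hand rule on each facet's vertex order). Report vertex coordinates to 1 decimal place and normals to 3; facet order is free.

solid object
 facet normal -0.023 0.540 0.841
  outer loop
   vertex 0.7 2.9 2.4
   vertex 4.1 4.6 1.4
   vertex 0.1 4.9 1.1
  endloop
 endfacet
 facet normal -0.962 -0.272 0.026
  outer loop
   vertex 1.1 1.3 0.5
   vertex 0.7 2.9 2.4
   vertex 0.1 4.9 1.1
  endloop
 endfacet
 facet normal 0.087 0.981 -0.173
  outer loop
   vertex 3.3 4.6 1.0
   vertex 0.1 4.9 1.1
   vertex 4.1 4.6 1.4
  endloop
 endfacet
 facet normal 0.444 0.120 -0.888
  outer loop
   vertex 3.3 4.6 1.0
   vertex 4.1 4.6 1.4
   vertex 3.5 0.9 0.6
  endloop
 endfacet
 facet normal -0.016 0.160 -0.987
  outer loop
   vertex 3.3 4.6 1.0
   vertex 1.1 1.3 0.5
   vertex 0.1 4.9 1.1
  endloop
 endfacet
 facet normal 0.060 0.110 -0.992
  outer loop
   vertex 3.3 4.6 1.0
   vertex 3.5 0.9 0.6
   vertex 1.1 1.3 0.5
  endloop
 endfacet
 facet normal -0.165 -0.986 0.022
  outer loop
   vertex 1.9 1.2 2.0
   vertex 1.1 1.3 0.5
   vertex 3.5 0.9 0.6
  endloop
 endfacet
 facet normal -0.726 -0.594 0.347
  outer loop
   vertex 1.9 1.2 2.0
   vertex 0.7 2.9 2.4
   vertex 1.1 1.3 0.5
  endloop
 endfacet
 facet normal 0.608 -0.261 0.750
  outer loop
   vertex 1.9 1.2 2.0
   vertex 3.5 0.9 0.6
   vertex 4.1 4.6 1.4
  endloop
 endfacet
 facet normal 0.291 -0.020 0.956
  outer loop
   vertex 1.9 1.2 2.0
   vertex 4.1 4.6 1.4
   vertex 0.7 2.9 2.4
  endloop
 endfacet
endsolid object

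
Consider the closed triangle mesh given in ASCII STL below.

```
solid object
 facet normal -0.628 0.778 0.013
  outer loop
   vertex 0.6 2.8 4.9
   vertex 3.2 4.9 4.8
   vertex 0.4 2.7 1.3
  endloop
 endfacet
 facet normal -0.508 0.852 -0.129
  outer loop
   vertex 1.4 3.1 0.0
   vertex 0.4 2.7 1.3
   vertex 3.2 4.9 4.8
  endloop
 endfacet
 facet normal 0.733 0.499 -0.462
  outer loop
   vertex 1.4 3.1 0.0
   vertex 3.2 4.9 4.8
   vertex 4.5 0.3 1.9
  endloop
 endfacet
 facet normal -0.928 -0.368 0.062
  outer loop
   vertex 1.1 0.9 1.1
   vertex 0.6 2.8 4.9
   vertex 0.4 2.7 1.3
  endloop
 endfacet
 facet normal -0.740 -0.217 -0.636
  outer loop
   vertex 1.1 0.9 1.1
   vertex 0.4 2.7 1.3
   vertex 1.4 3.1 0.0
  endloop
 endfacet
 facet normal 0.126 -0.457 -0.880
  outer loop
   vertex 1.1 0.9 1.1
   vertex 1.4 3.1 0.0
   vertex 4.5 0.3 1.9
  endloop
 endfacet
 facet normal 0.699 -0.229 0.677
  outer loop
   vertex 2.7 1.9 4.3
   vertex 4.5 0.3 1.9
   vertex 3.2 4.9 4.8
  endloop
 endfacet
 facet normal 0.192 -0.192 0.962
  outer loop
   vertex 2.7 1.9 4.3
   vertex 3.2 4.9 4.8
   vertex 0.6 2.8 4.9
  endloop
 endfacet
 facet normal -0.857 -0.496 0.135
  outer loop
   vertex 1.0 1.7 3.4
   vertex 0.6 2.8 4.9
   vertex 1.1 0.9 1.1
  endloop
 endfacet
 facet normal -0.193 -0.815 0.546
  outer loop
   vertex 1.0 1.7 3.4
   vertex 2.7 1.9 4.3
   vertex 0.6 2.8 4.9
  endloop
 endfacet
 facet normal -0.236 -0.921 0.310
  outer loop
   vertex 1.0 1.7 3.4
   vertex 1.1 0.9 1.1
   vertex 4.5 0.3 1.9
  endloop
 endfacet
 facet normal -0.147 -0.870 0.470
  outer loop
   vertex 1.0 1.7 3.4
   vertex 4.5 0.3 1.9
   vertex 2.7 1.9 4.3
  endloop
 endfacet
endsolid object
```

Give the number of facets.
12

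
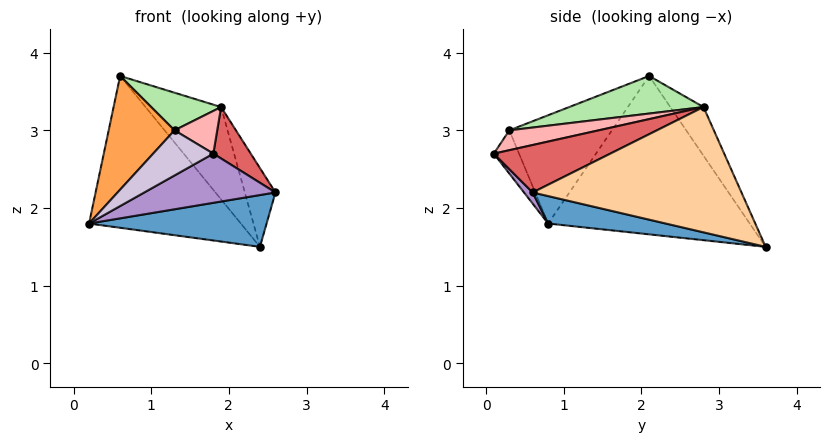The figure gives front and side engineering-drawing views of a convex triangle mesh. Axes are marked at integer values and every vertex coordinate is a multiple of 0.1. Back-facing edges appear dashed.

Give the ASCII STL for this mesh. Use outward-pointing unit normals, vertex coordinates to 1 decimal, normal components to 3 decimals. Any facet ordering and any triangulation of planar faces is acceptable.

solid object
 facet normal 0.143 -0.216 -0.966
  outer loop
   vertex 2.4 3.6 1.5
   vertex 2.6 0.6 2.2
   vertex 0.2 0.8 1.8
  endloop
 endfacet
 facet normal -0.776 0.584 -0.237
  outer loop
   vertex 0.6 2.1 3.7
   vertex 2.4 3.6 1.5
   vertex 0.2 0.8 1.8
  endloop
 endfacet
 facet normal -0.739 -0.474 0.480
  outer loop
   vertex 1.3 0.3 3.0
   vertex 0.6 2.1 3.7
   vertex 0.2 0.8 1.8
  endloop
 endfacet
 facet normal 0.937 0.137 0.321
  outer loop
   vertex 1.9 2.8 3.3
   vertex 2.6 0.6 2.2
   vertex 2.4 3.6 1.5
  endloop
 endfacet
 facet normal -0.386 0.878 0.283
  outer loop
   vertex 1.9 2.8 3.3
   vertex 2.4 3.6 1.5
   vertex 0.6 2.1 3.7
  endloop
 endfacet
 facet normal 0.385 -0.201 0.901
  outer loop
   vertex 1.9 2.8 3.3
   vertex 0.6 2.1 3.7
   vertex 1.3 0.3 3.0
  endloop
 endfacet
 facet normal 0.604 -0.194 0.773
  outer loop
   vertex 1.8 0.1 2.7
   vertex 2.6 0.6 2.2
   vertex 1.9 2.8 3.3
  endloop
 endfacet
 facet normal 0.440 -0.210 0.873
  outer loop
   vertex 1.8 0.1 2.7
   vertex 1.9 2.8 3.3
   vertex 1.3 0.3 3.0
  endloop
 endfacet
 facet normal 0.049 -0.744 -0.666
  outer loop
   vertex 1.8 0.1 2.7
   vertex 0.2 0.8 1.8
   vertex 2.6 0.6 2.2
  endloop
 endfacet
 facet normal -0.387 -0.922 -0.030
  outer loop
   vertex 1.8 0.1 2.7
   vertex 1.3 0.3 3.0
   vertex 0.2 0.8 1.8
  endloop
 endfacet
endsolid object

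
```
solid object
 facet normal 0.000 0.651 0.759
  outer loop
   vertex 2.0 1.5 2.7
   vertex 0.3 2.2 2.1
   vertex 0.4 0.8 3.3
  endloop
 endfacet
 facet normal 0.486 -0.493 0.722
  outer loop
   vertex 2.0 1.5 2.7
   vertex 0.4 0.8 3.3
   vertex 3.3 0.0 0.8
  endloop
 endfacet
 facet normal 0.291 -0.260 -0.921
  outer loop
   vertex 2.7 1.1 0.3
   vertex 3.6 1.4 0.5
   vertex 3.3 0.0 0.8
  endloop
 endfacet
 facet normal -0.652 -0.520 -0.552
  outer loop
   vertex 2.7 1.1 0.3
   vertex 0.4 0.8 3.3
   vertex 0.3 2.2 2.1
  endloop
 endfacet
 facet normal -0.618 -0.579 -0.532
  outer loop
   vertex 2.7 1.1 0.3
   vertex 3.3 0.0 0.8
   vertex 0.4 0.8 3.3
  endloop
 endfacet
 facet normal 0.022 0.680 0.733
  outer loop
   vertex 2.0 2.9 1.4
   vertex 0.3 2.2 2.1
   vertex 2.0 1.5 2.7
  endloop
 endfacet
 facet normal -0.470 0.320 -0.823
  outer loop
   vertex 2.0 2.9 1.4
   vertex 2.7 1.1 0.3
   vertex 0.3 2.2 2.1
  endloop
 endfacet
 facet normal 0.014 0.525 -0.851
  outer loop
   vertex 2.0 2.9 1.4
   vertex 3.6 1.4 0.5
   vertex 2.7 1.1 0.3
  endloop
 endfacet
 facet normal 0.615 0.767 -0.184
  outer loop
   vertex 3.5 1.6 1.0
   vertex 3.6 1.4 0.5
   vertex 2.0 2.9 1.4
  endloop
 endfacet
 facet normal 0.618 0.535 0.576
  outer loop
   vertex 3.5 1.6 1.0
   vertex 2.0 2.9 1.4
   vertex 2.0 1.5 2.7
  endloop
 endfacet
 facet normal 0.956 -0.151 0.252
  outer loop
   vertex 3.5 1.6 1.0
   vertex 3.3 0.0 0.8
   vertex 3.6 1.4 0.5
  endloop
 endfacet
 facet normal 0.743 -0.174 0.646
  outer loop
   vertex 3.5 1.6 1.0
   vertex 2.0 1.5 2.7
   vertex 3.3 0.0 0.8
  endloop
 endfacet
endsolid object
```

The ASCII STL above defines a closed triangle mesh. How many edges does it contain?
18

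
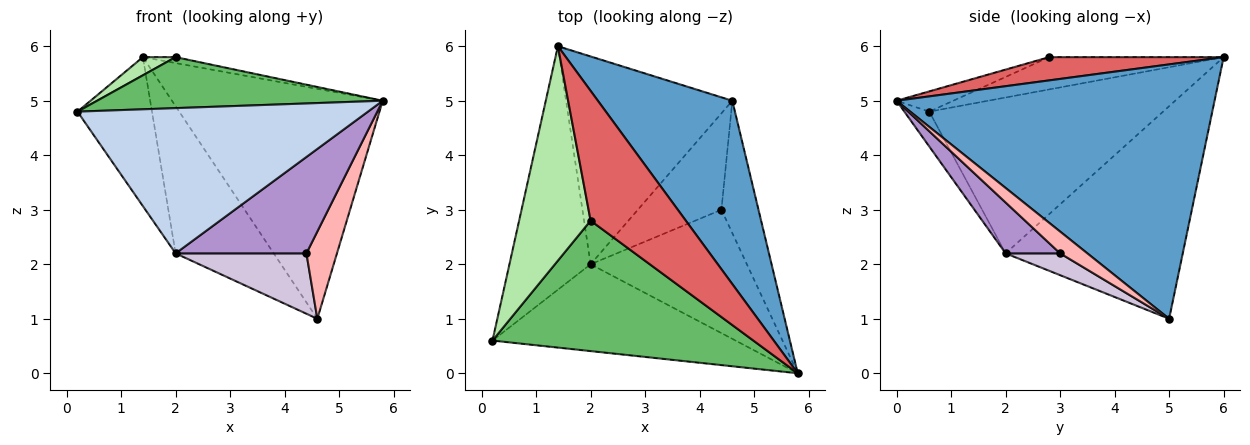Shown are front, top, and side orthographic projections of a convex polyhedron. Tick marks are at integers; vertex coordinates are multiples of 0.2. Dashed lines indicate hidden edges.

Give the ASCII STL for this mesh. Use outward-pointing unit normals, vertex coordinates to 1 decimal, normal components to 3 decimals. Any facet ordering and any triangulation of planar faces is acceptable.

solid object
 facet normal 0.763 0.506 0.403
  outer loop
   vertex 4.6 5.0 1.0
   vertex 1.4 6.0 5.8
   vertex 5.8 0.0 5.0
  endloop
 endfacet
 facet normal -0.073 -0.856 -0.512
  outer loop
   vertex 2.0 2.0 2.2
   vertex 5.8 0.0 5.0
   vertex 0.2 0.6 4.8
  endloop
 endfacet
 facet normal -0.854 0.272 -0.444
  outer loop
   vertex 2.0 2.0 2.2
   vertex 0.2 0.6 4.8
   vertex 1.4 6.0 5.8
  endloop
 endfacet
 facet normal -0.722 0.400 -0.565
  outer loop
   vertex 2.0 2.0 2.2
   vertex 1.4 6.0 5.8
   vertex 4.6 5.0 1.0
  endloop
 endfacet
 facet normal -0.072 -0.363 0.929
  outer loop
   vertex 2.0 2.8 5.8
   vertex 0.2 0.6 4.8
   vertex 5.8 0.0 5.0
  endloop
 endfacet
 facet normal -0.411 -0.077 0.909
  outer loop
   vertex 2.0 2.8 5.8
   vertex 1.4 6.0 5.8
   vertex 0.2 0.6 4.8
  endloop
 endfacet
 facet normal 0.237 0.044 0.970
  outer loop
   vertex 2.0 2.8 5.8
   vertex 5.8 0.0 5.0
   vertex 1.4 6.0 5.8
  endloop
 endfacet
 facet normal 0.441 -0.494 -0.750
  outer loop
   vertex 4.4 3.0 2.2
   vertex 4.6 5.0 1.0
   vertex 5.8 0.0 5.0
  endloop
 endfacet
 facet normal 0.249 -0.596 -0.763
  outer loop
   vertex 4.4 3.0 2.2
   vertex 5.8 0.0 5.0
   vertex 2.0 2.0 2.2
  endloop
 endfacet
 facet normal 0.216 -0.518 -0.828
  outer loop
   vertex 4.4 3.0 2.2
   vertex 2.0 2.0 2.2
   vertex 4.6 5.0 1.0
  endloop
 endfacet
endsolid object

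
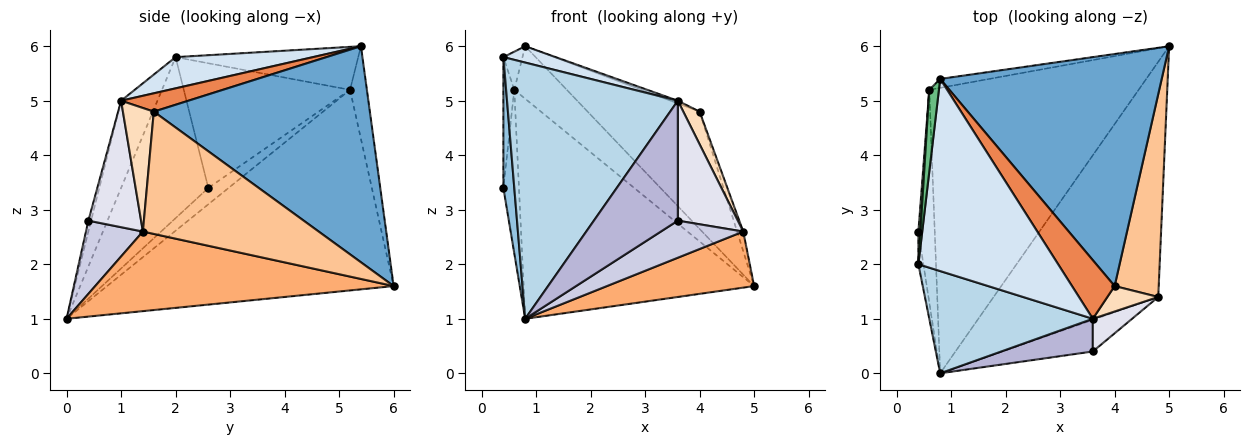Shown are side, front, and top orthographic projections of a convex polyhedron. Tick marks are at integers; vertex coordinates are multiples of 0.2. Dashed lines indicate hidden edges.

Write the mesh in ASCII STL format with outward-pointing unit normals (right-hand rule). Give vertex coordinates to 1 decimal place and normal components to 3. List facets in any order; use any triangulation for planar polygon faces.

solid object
 facet normal 0.657 0.340 0.673
  outer loop
   vertex 4.0 1.6 4.8
   vertex 5.0 6.0 1.6
   vertex 0.8 5.4 6.0
  endloop
 endfacet
 facet normal -0.992 -0.124 -0.031
  outer loop
   vertex 0.4 2.6 3.4
   vertex 0.8 0.0 1.0
   vertex 0.4 2.0 5.8
  endloop
 endfacet
 facet normal -0.194 -0.911 0.364
  outer loop
   vertex 3.6 1.0 5.0
   vertex 0.4 2.0 5.8
   vertex 0.8 0.0 1.0
  endloop
 endfacet
 facet normal 0.217 -0.083 0.973
  outer loop
   vertex 3.6 1.0 5.0
   vertex 0.8 5.4 6.0
   vertex 0.4 2.0 5.8
  endloop
 endfacet
 facet normal 0.395 0.043 0.918
  outer loop
   vertex 3.6 1.0 5.0
   vertex 4.0 1.6 4.8
   vertex 0.8 5.4 6.0
  endloop
 endfacet
 facet normal 0.426 -0.210 -0.880
  outer loop
   vertex 4.8 1.4 2.6
   vertex 0.8 0.0 1.0
   vertex 5.0 6.0 1.6
  endloop
 endfacet
 facet normal 0.940 0.033 0.339
  outer loop
   vertex 4.8 1.4 2.6
   vertex 5.0 6.0 1.6
   vertex 4.0 1.6 4.8
  endloop
 endfacet
 facet normal 0.831 -0.440 0.342
  outer loop
   vertex 4.8 1.4 2.6
   vertex 4.0 1.6 4.8
   vertex 3.6 1.0 5.0
  endloop
 endfacet
 facet normal -0.971 0.101 0.217
  outer loop
   vertex 0.6 5.2 5.2
   vertex 0.4 2.0 5.8
   vertex 0.8 5.4 6.0
  endloop
 endfacet
 facet normal -0.998 0.065 0.016
  outer loop
   vertex 0.6 5.2 5.2
   vertex 0.4 2.6 3.4
   vertex 0.4 2.0 5.8
  endloop
 endfacet
 facet normal -0.302 0.940 -0.160
  outer loop
   vertex 0.6 5.2 5.2
   vertex 0.8 5.4 6.0
   vertex 5.0 6.0 1.6
  endloop
 endfacet
 facet normal -0.605 0.486 -0.631
  outer loop
   vertex 0.6 5.2 5.2
   vertex 5.0 6.0 1.6
   vertex 0.8 0.0 1.0
  endloop
 endfacet
 facet normal -0.621 0.478 -0.621
  outer loop
   vertex 0.6 5.2 5.2
   vertex 0.8 0.0 1.0
   vertex 0.4 2.6 3.4
  endloop
 endfacet
 facet normal -0.031 -0.964 0.263
  outer loop
   vertex 3.6 0.4 2.8
   vertex 3.6 1.0 5.0
   vertex 0.8 0.0 1.0
  endloop
 endfacet
 facet normal 0.465 -0.673 -0.574
  outer loop
   vertex 3.6 0.4 2.8
   vertex 0.8 0.0 1.0
   vertex 4.8 1.4 2.6
  endloop
 endfacet
 facet normal 0.647 -0.736 0.201
  outer loop
   vertex 3.6 0.4 2.8
   vertex 4.8 1.4 2.6
   vertex 3.6 1.0 5.0
  endloop
 endfacet
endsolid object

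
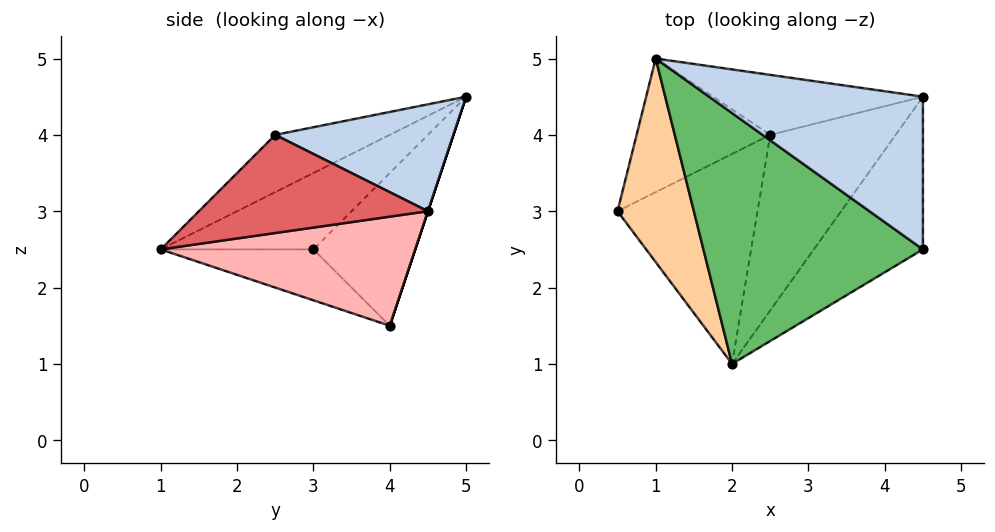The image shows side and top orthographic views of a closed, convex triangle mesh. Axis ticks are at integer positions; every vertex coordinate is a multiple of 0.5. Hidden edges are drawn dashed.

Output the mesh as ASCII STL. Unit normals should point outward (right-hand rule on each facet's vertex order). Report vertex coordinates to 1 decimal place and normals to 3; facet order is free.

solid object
 facet normal -0.574 0.646 -0.503
  outer loop
   vertex 2.5 4.0 1.5
   vertex 0.5 3.0 2.5
   vertex 1.0 5.0 4.5
  endloop
 endfacet
 facet normal 0.408 0.408 0.816
  outer loop
   vertex 4.5 4.5 3.0
   vertex 1.0 5.0 4.5
   vertex 4.5 2.5 4.0
  endloop
 endfacet
 facet normal 0.000 0.949 -0.316
  outer loop
   vertex 4.5 4.5 3.0
   vertex 2.5 4.0 1.5
   vertex 1.0 5.0 4.5
  endloop
 endfacet
 facet normal -0.625 -0.469 0.625
  outer loop
   vertex 2.0 1.0 2.5
   vertex 1.0 5.0 4.5
   vertex 0.5 3.0 2.5
  endloop
 endfacet
 facet normal -0.221 -0.480 0.849
  outer loop
   vertex 2.0 1.0 2.5
   vertex 4.5 2.5 4.0
   vertex 1.0 5.0 4.5
  endloop
 endfacet
 facet normal -0.331 -0.248 -0.910
  outer loop
   vertex 2.0 1.0 2.5
   vertex 0.5 3.0 2.5
   vertex 2.5 4.0 1.5
  endloop
 endfacet
 facet normal 0.627 -0.348 -0.697
  outer loop
   vertex 2.0 1.0 2.5
   vertex 4.5 4.5 3.0
   vertex 4.5 2.5 4.0
  endloop
 endfacet
 facet normal 0.617 -0.339 -0.710
  outer loop
   vertex 2.0 1.0 2.5
   vertex 2.5 4.0 1.5
   vertex 4.5 4.5 3.0
  endloop
 endfacet
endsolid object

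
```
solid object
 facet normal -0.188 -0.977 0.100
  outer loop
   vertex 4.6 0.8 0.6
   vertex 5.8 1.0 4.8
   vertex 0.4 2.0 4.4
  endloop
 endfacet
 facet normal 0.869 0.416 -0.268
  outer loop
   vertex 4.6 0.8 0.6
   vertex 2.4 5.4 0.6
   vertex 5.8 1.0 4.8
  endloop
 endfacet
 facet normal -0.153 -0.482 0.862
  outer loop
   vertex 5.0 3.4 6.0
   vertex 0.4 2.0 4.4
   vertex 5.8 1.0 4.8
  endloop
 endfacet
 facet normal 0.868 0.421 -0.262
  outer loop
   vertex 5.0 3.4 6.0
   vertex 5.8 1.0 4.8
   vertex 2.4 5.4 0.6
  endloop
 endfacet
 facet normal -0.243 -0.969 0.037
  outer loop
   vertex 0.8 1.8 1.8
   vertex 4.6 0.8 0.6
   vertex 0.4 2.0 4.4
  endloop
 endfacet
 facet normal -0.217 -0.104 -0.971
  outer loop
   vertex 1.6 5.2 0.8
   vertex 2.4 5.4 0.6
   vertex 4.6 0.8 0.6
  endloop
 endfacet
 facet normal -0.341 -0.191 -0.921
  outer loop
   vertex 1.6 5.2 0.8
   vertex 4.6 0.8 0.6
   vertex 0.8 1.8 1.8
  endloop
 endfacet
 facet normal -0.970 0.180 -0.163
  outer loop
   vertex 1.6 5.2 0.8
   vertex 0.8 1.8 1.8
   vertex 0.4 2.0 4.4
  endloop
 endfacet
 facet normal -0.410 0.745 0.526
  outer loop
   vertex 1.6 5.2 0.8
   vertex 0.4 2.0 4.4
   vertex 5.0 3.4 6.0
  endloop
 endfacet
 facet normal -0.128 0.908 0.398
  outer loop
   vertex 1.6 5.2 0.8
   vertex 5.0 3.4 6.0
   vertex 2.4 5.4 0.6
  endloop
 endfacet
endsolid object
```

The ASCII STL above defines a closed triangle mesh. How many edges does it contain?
15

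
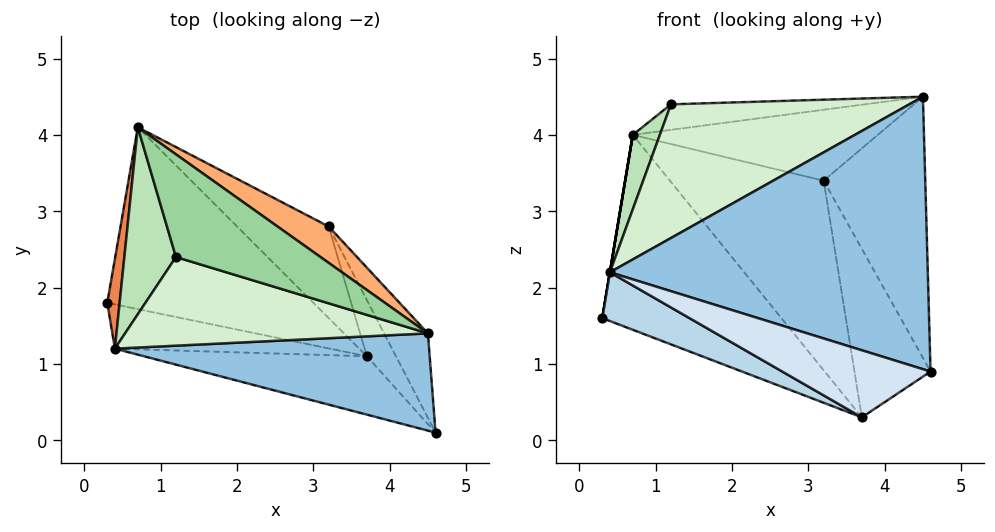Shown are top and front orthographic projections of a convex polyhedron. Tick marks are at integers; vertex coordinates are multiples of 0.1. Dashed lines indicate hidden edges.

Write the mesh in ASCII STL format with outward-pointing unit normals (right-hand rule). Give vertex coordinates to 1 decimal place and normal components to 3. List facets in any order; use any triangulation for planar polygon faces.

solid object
 facet normal -0.110 0.727 -0.678
  outer loop
   vertex 3.7 1.1 0.3
   vertex 0.3 1.8 1.6
   vertex 0.7 4.1 4.0
  endloop
 endfacet
 facet normal -0.141 -0.932 0.333
  outer loop
   vertex 0.4 1.2 2.2
   vertex 4.6 0.1 0.9
   vertex 4.5 1.4 4.5
  endloop
 endfacet
 facet normal -0.379 -0.685 -0.622
  outer loop
   vertex 0.4 1.2 2.2
   vertex 0.3 1.8 1.6
   vertex 3.7 1.1 0.3
  endloop
 endfacet
 facet normal -0.372 -0.700 -0.609
  outer loop
   vertex 0.4 1.2 2.2
   vertex 3.7 1.1 0.3
   vertex 4.6 0.1 0.9
  endloop
 endfacet
 facet normal -0.986 0.000 0.164
  outer loop
   vertex 0.4 1.2 2.2
   vertex 0.7 4.1 4.0
   vertex 0.3 1.8 1.6
  endloop
 endfacet
 facet normal 0.497 0.772 0.396
  outer loop
   vertex 3.2 2.8 3.4
   vertex 0.7 4.1 4.0
   vertex 4.5 1.4 4.5
  endloop
 endfacet
 facet normal 0.342 0.846 -0.409
  outer loop
   vertex 3.2 2.8 3.4
   vertex 3.7 1.1 0.3
   vertex 0.7 4.1 4.0
  endloop
 endfacet
 facet normal 0.789 0.584 -0.189
  outer loop
   vertex 3.2 2.8 3.4
   vertex 4.5 1.4 4.5
   vertex 4.6 0.1 0.9
  endloop
 endfacet
 facet normal 0.784 0.588 -0.196
  outer loop
   vertex 3.2 2.8 3.4
   vertex 4.6 0.1 0.9
   vertex 3.7 1.1 0.3
  endloop
 endfacet
 facet normal 0.044 0.241 0.970
  outer loop
   vertex 1.2 2.4 4.4
   vertex 4.5 1.4 4.5
   vertex 0.7 4.1 4.0
  endloop
 endfacet
 facet normal -0.894 -0.165 0.415
  outer loop
   vertex 1.2 2.4 4.4
   vertex 0.7 4.1 4.0
   vertex 0.4 1.2 2.2
  endloop
 endfacet
 facet normal -0.260 -0.805 0.534
  outer loop
   vertex 1.2 2.4 4.4
   vertex 0.4 1.2 2.2
   vertex 4.5 1.4 4.5
  endloop
 endfacet
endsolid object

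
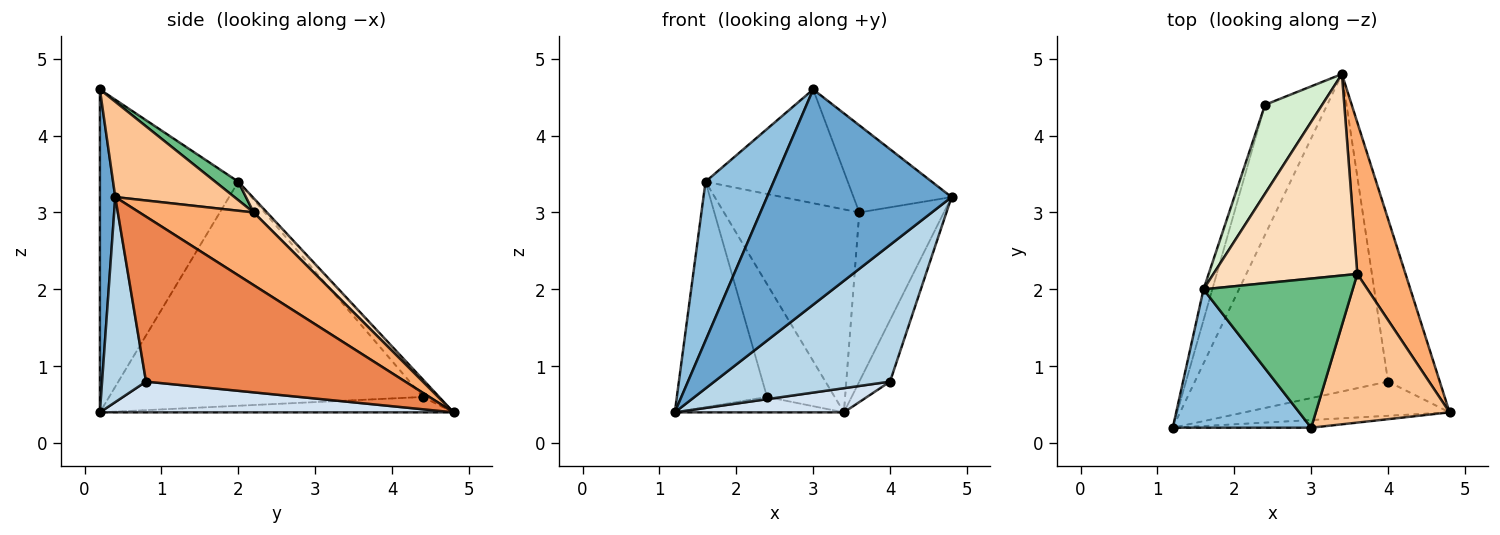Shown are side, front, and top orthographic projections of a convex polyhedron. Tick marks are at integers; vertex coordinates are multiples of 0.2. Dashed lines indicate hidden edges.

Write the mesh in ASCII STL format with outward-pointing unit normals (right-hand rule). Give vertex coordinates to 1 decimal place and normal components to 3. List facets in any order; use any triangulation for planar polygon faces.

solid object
 facet normal 0.083 -0.996 -0.036
  outer loop
   vertex 3.0 0.2 4.6
   vertex 1.2 0.2 0.4
   vertex 4.8 0.4 3.2
  endloop
 endfacet
 facet normal -0.837 -0.412 0.359
  outer loop
   vertex 1.6 2.0 3.4
   vertex 1.2 0.2 0.4
   vertex 3.0 0.2 4.6
  endloop
 endfacet
 facet normal 0.236 -0.943 -0.236
  outer loop
   vertex 4.0 0.8 0.8
   vertex 4.8 0.4 3.2
   vertex 1.2 0.2 0.4
  endloop
 endfacet
 facet normal 0.157 -0.075 -0.985
  outer loop
   vertex 4.0 0.8 0.8
   vertex 1.2 0.2 0.4
   vertex 3.4 4.8 0.4
  endloop
 endfacet
 facet normal 0.948 0.112 -0.297
  outer loop
   vertex 4.0 0.8 0.8
   vertex 3.4 4.8 0.4
   vertex 4.8 0.4 3.2
  endloop
 endfacet
 facet normal 0.709 0.525 0.471
  outer loop
   vertex 3.6 2.2 3.0
   vertex 4.8 0.4 3.2
   vertex 3.4 4.8 0.4
  endloop
 endfacet
 facet normal 0.524 0.431 0.735
  outer loop
   vertex 3.6 2.2 3.0
   vertex 3.0 0.2 4.6
   vertex 4.8 0.4 3.2
  endloop
 endfacet
 facet normal 0.070 0.708 0.703
  outer loop
   vertex 3.6 2.2 3.0
   vertex 3.4 4.8 0.4
   vertex 1.6 2.0 3.4
  endloop
 endfacet
 facet normal 0.098 0.604 0.791
  outer loop
   vertex 3.6 2.2 3.0
   vertex 1.6 2.0 3.4
   vertex 3.0 0.2 4.6
  endloop
 endfacet
 facet normal -0.239 0.114 -0.964
  outer loop
   vertex 2.4 4.4 0.6
   vertex 3.4 4.8 0.4
   vertex 1.2 0.2 0.4
  endloop
 endfacet
 facet normal -0.960 0.276 -0.038
  outer loop
   vertex 2.4 4.4 0.6
   vertex 1.2 0.2 0.4
   vertex 1.6 2.0 3.4
  endloop
 endfacet
 facet normal -0.187 0.772 0.608
  outer loop
   vertex 2.4 4.4 0.6
   vertex 1.6 2.0 3.4
   vertex 3.4 4.8 0.4
  endloop
 endfacet
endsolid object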